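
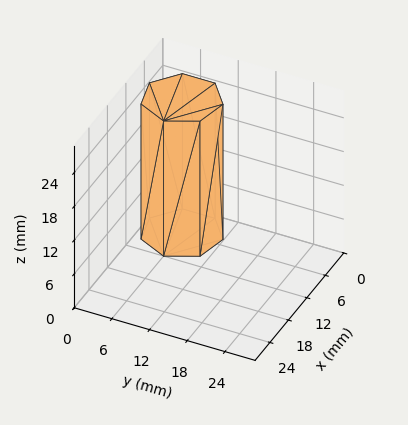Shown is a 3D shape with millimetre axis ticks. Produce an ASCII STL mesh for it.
Reading the render: the shape is a regular 7-sided prism (a cylinder approximated with 7 flat sides), circumscribed radius ≈ 6 mm, height ≈ 24 mm (dimensions read to the nearest mm from the axis ticks). For the STL, each face is triangulated and given an outward normal.

solid part
  facet normal 0.0000 0.0000 -1.0000
    outer loop
      vertex 4.665 11.850 0.000
      vertex 9.741 10.691 0.000
      vertex 12.000 6.000 0.000
    endloop
  endfacet
  facet normal 0.0000 0.0000 -1.0000
    outer loop
      vertex 0.594 8.603 0.000
      vertex 4.665 11.850 0.000
      vertex 12.000 6.000 0.000
    endloop
  endfacet
  facet normal 0.0000 0.0000 -1.0000
    outer loop
      vertex 0.594 3.397 0.000
      vertex 0.594 8.603 0.000
      vertex 12.000 6.000 0.000
    endloop
  endfacet
  facet normal 0.0000 0.0000 -1.0000
    outer loop
      vertex 4.665 0.150 0.000
      vertex 0.594 3.397 0.000
      vertex 12.000 6.000 0.000
    endloop
  endfacet
  facet normal 0.0000 0.0000 -1.0000
    outer loop
      vertex 9.741 1.309 0.000
      vertex 4.665 0.150 0.000
      vertex 12.000 6.000 0.000
    endloop
  endfacet
  facet normal 0.0000 0.0000 1.0000
    outer loop
      vertex 12.000 6.000 24.000
      vertex 9.741 10.691 24.000
      vertex 4.665 11.850 24.000
    endloop
  endfacet
  facet normal 0.0000 0.0000 1.0000
    outer loop
      vertex 12.000 6.000 24.000
      vertex 4.665 11.850 24.000
      vertex 0.594 8.603 24.000
    endloop
  endfacet
  facet normal 0.0000 0.0000 1.0000
    outer loop
      vertex 12.000 6.000 24.000
      vertex 0.594 8.603 24.000
      vertex 0.594 3.397 24.000
    endloop
  endfacet
  facet normal 0.0000 0.0000 1.0000
    outer loop
      vertex 12.000 6.000 24.000
      vertex 0.594 3.397 24.000
      vertex 4.665 0.150 24.000
    endloop
  endfacet
  facet normal 0.0000 0.0000 1.0000
    outer loop
      vertex 12.000 6.000 24.000
      vertex 4.665 0.150 24.000
      vertex 9.741 1.309 24.000
    endloop
  endfacet
  facet normal 0.9010 0.4339 0.0000
    outer loop
      vertex 12.000 6.000 0.000
      vertex 9.741 10.691 0.000
      vertex 9.741 10.691 24.000
    endloop
  endfacet
  facet normal 0.9010 0.4339 0.0000
    outer loop
      vertex 12.000 6.000 0.000
      vertex 9.741 10.691 24.000
      vertex 12.000 6.000 24.000
    endloop
  endfacet
  facet normal 0.2226 0.9749 0.0000
    outer loop
      vertex 9.741 10.691 0.000
      vertex 4.665 11.850 0.000
      vertex 4.665 11.850 24.000
    endloop
  endfacet
  facet normal 0.2226 0.9749 0.0000
    outer loop
      vertex 9.741 10.691 0.000
      vertex 4.665 11.850 24.000
      vertex 9.741 10.691 24.000
    endloop
  endfacet
  facet normal -0.6235 0.7818 0.0000
    outer loop
      vertex 4.665 11.850 0.000
      vertex 0.594 8.603 0.000
      vertex 0.594 8.603 24.000
    endloop
  endfacet
  facet normal -0.6235 0.7818 0.0000
    outer loop
      vertex 4.665 11.850 0.000
      vertex 0.594 8.603 24.000
      vertex 4.665 11.850 24.000
    endloop
  endfacet
  facet normal -1.0000 0.0000 0.0000
    outer loop
      vertex 0.594 8.603 0.000
      vertex 0.594 3.397 0.000
      vertex 0.594 3.397 24.000
    endloop
  endfacet
  facet normal -1.0000 0.0000 0.0000
    outer loop
      vertex 0.594 8.603 0.000
      vertex 0.594 3.397 24.000
      vertex 0.594 8.603 24.000
    endloop
  endfacet
  facet normal -0.6235 -0.7818 0.0000
    outer loop
      vertex 0.594 3.397 0.000
      vertex 4.665 0.150 0.000
      vertex 4.665 0.150 24.000
    endloop
  endfacet
  facet normal -0.6235 -0.7818 0.0000
    outer loop
      vertex 0.594 3.397 0.000
      vertex 4.665 0.150 24.000
      vertex 0.594 3.397 24.000
    endloop
  endfacet
  facet normal 0.2226 -0.9749 0.0000
    outer loop
      vertex 4.665 0.150 0.000
      vertex 9.741 1.309 0.000
      vertex 9.741 1.309 24.000
    endloop
  endfacet
  facet normal 0.2226 -0.9749 0.0000
    outer loop
      vertex 4.665 0.150 0.000
      vertex 9.741 1.309 24.000
      vertex 4.665 0.150 24.000
    endloop
  endfacet
  facet normal 0.9010 -0.4339 0.0000
    outer loop
      vertex 9.741 1.309 0.000
      vertex 12.000 6.000 0.000
      vertex 12.000 6.000 24.000
    endloop
  endfacet
  facet normal 0.9010 -0.4339 0.0000
    outer loop
      vertex 9.741 1.309 0.000
      vertex 12.000 6.000 24.000
      vertex 9.741 1.309 24.000
    endloop
  endfacet
endsolid part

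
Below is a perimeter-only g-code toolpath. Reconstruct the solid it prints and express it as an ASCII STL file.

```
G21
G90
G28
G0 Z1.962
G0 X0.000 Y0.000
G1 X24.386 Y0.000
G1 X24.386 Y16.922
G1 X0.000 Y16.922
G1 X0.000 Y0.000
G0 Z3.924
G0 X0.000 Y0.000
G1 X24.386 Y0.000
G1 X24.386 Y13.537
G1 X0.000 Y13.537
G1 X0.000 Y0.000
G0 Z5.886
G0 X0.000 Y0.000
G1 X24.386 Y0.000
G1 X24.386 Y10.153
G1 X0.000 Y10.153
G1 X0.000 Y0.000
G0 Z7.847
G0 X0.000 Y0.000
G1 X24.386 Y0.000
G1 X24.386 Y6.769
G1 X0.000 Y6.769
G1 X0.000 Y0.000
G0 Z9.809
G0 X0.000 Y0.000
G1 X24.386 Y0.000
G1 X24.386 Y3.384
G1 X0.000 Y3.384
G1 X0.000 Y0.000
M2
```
solid part
  facet normal 0.0000 0.0000 -1.0000
    outer loop
      vertex 24.386 20.306 0.000
      vertex 24.386 0.000 0.000
      vertex 0.000 0.000 0.000
    endloop
  endfacet
  facet normal 0.0000 0.0000 -1.0000
    outer loop
      vertex 0.000 20.306 0.000
      vertex 24.386 20.306 0.000
      vertex 0.000 0.000 0.000
    endloop
  endfacet
  facet normal 0.0000 -1.0000 0.0000
    outer loop
      vertex 0.000 0.000 0.000
      vertex 24.386 0.000 0.000
      vertex 24.386 0.000 11.771
    endloop
  endfacet
  facet normal 0.0000 -1.0000 0.0000
    outer loop
      vertex 0.000 0.000 0.000
      vertex 24.386 0.000 11.771
      vertex 0.000 0.000 11.771
    endloop
  endfacet
  facet normal 0.0000 0.5015 0.8652
    outer loop
      vertex 0.000 0.000 11.771
      vertex 24.386 0.000 11.771
      vertex 24.386 20.306 0.000
    endloop
  endfacet
  facet normal 0.0000 0.5015 0.8652
    outer loop
      vertex 0.000 0.000 11.771
      vertex 24.386 20.306 0.000
      vertex 0.000 20.306 0.000
    endloop
  endfacet
  facet normal -1.0000 0.0000 0.0000
    outer loop
      vertex 0.000 0.000 11.771
      vertex 0.000 20.306 0.000
      vertex 0.000 0.000 0.000
    endloop
  endfacet
  facet normal 1.0000 0.0000 0.0000
    outer loop
      vertex 24.386 0.000 0.000
      vertex 24.386 20.306 0.000
      vertex 24.386 0.000 11.771
    endloop
  endfacet
endsolid part

The G0 Z moves step by Δz≈1.962 mm. The G1 loops shrink linearly with z, so the solid tapers from its base footprint up to z≈11.8. Closing with a flat bottom cap and the tapered top and triangulating gives 8 facets — a wedge (ramp): 24.4 × 20.3 mm base, rising to 11.8 mm along the y=0 edge and sloping linearly to z=0 at y=20.3.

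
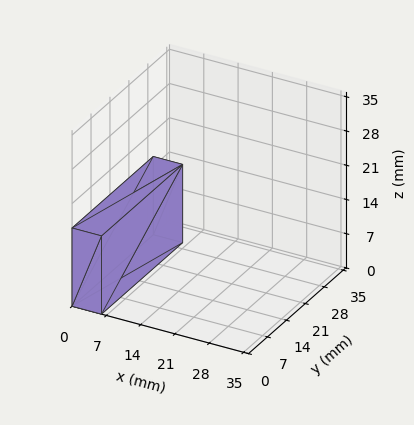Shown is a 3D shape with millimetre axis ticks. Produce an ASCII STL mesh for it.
Reading the render: the shape is a rectangular box, roughly 6 × 30 mm footprint and 16 mm tall (dimensions read to the nearest mm from the axis ticks). For the STL, each face is triangulated and given an outward normal.

solid part
  facet normal 0.0000 0.0000 -1.0000
    outer loop
      vertex 6.00 30.00 0.00
      vertex 6.00 0.00 0.00
      vertex 0.00 0.00 0.00
    endloop
  endfacet
  facet normal 0.0000 0.0000 -1.0000
    outer loop
      vertex 0.00 30.00 0.00
      vertex 6.00 30.00 0.00
      vertex 0.00 0.00 0.00
    endloop
  endfacet
  facet normal 0.0000 0.0000 1.0000
    outer loop
      vertex 0.00 0.00 16.00
      vertex 6.00 0.00 16.00
      vertex 6.00 30.00 16.00
    endloop
  endfacet
  facet normal 0.0000 0.0000 1.0000
    outer loop
      vertex 0.00 0.00 16.00
      vertex 6.00 30.00 16.00
      vertex 0.00 30.00 16.00
    endloop
  endfacet
  facet normal 0.0000 -1.0000 0.0000
    outer loop
      vertex 0.00 0.00 0.00
      vertex 6.00 0.00 0.00
      vertex 6.00 0.00 16.00
    endloop
  endfacet
  facet normal 0.0000 -1.0000 0.0000
    outer loop
      vertex 0.00 0.00 0.00
      vertex 6.00 0.00 16.00
      vertex 0.00 0.00 16.00
    endloop
  endfacet
  facet normal 0.0000 1.0000 0.0000
    outer loop
      vertex 6.00 30.00 16.00
      vertex 6.00 30.00 0.00
      vertex 0.00 30.00 0.00
    endloop
  endfacet
  facet normal 0.0000 1.0000 0.0000
    outer loop
      vertex 0.00 30.00 16.00
      vertex 6.00 30.00 16.00
      vertex 0.00 30.00 0.00
    endloop
  endfacet
  facet normal -1.0000 0.0000 0.0000
    outer loop
      vertex 0.00 30.00 16.00
      vertex 0.00 30.00 0.00
      vertex 0.00 0.00 0.00
    endloop
  endfacet
  facet normal -1.0000 0.0000 0.0000
    outer loop
      vertex 0.00 0.00 16.00
      vertex 0.00 30.00 16.00
      vertex 0.00 0.00 0.00
    endloop
  endfacet
  facet normal 1.0000 0.0000 0.0000
    outer loop
      vertex 6.00 0.00 0.00
      vertex 6.00 30.00 0.00
      vertex 6.00 30.00 16.00
    endloop
  endfacet
  facet normal 1.0000 0.0000 0.0000
    outer loop
      vertex 6.00 0.00 0.00
      vertex 6.00 30.00 16.00
      vertex 6.00 0.00 16.00
    endloop
  endfacet
endsolid part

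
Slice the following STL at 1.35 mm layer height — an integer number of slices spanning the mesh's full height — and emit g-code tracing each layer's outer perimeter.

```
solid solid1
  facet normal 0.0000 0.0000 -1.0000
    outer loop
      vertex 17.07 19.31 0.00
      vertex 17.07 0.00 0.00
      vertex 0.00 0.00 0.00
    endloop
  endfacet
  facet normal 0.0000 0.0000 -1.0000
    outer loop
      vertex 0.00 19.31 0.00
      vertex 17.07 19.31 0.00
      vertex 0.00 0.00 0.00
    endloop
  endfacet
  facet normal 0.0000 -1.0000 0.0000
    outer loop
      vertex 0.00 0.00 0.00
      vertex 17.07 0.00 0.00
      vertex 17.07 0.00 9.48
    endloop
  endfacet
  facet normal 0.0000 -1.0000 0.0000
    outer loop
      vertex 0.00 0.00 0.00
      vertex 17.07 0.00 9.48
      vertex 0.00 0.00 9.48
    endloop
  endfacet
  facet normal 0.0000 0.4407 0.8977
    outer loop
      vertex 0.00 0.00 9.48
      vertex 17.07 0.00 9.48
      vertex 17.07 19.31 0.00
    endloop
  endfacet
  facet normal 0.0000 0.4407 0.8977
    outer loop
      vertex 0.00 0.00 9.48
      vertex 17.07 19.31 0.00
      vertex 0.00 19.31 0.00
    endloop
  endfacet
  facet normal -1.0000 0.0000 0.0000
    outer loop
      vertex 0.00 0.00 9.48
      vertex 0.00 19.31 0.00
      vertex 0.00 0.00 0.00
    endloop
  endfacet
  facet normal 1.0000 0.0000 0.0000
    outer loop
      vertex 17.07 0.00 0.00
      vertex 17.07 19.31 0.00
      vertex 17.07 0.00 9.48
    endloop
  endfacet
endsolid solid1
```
; perimeter-only toolpath
G21 ; units = mm
G90 ; absolute positioning
G28 ; home
; layer 1
G0 Z1.35
G0 X0.00 Y0.00
G1 X17.07 Y0.00
G1 X17.07 Y16.55
G1 X0.00 Y16.55
G1 X0.00 Y0.00
; layer 2
G0 Z2.71
G0 X0.00 Y0.00
G1 X17.07 Y0.00
G1 X17.07 Y13.79
G1 X0.00 Y13.79
G1 X0.00 Y0.00
; layer 3
G0 Z4.06
G0 X0.00 Y0.00
G1 X17.07 Y0.00
G1 X17.07 Y11.03
G1 X0.00 Y11.03
G1 X0.00 Y0.00
; layer 4
G0 Z5.42
G0 X0.00 Y0.00
G1 X17.07 Y0.00
G1 X17.07 Y8.28
G1 X0.00 Y8.28
G1 X0.00 Y0.00
; layer 5
G0 Z6.77
G0 X0.00 Y0.00
G1 X17.07 Y0.00
G1 X17.07 Y5.52
G1 X0.00 Y5.52
G1 X0.00 Y0.00
; layer 6
G0 Z8.13
G0 X0.00 Y0.00
G1 X17.07 Y0.00
G1 X17.07 Y2.76
G1 X0.00 Y2.76
G1 X0.00 Y0.00
M2 ; end

The solid is a wedge (ramp): 17.1 × 19.3 mm base, rising to 9.48 mm along the y=0 edge and sloping linearly to z=0 at y=19.3. Slicing at Δz = 1.35 mm — 7 equal slices spanning the solid's height, so layer i sits at z = i·h/7 — gives 6 non-empty perimeters. Each is a 4-segment closed polygon; G0 lifts to the layer z and rapids to the start vertex, then G1 traces the edges. The cross-section shrinks linearly with z (the slice at the apex is degenerate and omitted).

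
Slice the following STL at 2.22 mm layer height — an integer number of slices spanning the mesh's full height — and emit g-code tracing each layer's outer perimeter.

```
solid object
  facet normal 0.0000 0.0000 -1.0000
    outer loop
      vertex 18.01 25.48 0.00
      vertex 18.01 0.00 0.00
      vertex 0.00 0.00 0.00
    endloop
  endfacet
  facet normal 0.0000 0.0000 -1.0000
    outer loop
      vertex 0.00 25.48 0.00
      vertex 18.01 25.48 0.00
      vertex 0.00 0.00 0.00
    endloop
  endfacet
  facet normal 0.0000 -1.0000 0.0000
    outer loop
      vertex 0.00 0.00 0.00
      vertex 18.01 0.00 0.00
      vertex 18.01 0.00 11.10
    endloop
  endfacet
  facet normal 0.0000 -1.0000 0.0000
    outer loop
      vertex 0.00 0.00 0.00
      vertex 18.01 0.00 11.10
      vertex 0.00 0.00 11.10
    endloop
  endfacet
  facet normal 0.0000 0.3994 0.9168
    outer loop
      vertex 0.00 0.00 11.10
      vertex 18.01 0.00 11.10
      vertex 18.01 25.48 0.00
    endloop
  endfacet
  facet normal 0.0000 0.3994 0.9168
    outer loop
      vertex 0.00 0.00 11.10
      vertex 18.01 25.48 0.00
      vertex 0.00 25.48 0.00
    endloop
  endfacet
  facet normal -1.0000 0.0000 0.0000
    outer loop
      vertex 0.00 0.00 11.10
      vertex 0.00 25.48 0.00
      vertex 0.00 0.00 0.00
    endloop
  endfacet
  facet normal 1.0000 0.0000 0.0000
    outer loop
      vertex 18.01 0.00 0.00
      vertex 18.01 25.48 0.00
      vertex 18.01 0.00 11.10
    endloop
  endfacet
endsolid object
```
; perimeter-only toolpath
G21 ; units = mm
G90 ; absolute positioning
G28 ; home
; layer 1
G0 Z2.22
G0 X0.00 Y0.00
G1 X18.01 Y0.00
G1 X18.01 Y20.38
G1 X0.00 Y20.38
G1 X0.00 Y0.00
; layer 2
G0 Z4.44
G0 X0.00 Y0.00
G1 X18.01 Y0.00
G1 X18.01 Y15.29
G1 X0.00 Y15.29
G1 X0.00 Y0.00
; layer 3
G0 Z6.66
G0 X0.00 Y0.00
G1 X18.01 Y0.00
G1 X18.01 Y10.19
G1 X0.00 Y10.19
G1 X0.00 Y0.00
; layer 4
G0 Z8.88
G0 X0.00 Y0.00
G1 X18.01 Y0.00
G1 X18.01 Y5.10
G1 X0.00 Y5.10
G1 X0.00 Y0.00
M2 ; end

The solid is a wedge (ramp): 18 × 25.5 mm base, rising to 11.1 mm along the y=0 edge and sloping linearly to z=0 at y=25.5. Slicing at Δz = 2.22 mm — 5 equal slices spanning the solid's height, so layer i sits at z = i·h/5 — gives 4 non-empty perimeters. Each is a 4-segment closed polygon; G0 lifts to the layer z and rapids to the start vertex, then G1 traces the edges. The cross-section shrinks linearly with z (the slice at the apex is degenerate and omitted).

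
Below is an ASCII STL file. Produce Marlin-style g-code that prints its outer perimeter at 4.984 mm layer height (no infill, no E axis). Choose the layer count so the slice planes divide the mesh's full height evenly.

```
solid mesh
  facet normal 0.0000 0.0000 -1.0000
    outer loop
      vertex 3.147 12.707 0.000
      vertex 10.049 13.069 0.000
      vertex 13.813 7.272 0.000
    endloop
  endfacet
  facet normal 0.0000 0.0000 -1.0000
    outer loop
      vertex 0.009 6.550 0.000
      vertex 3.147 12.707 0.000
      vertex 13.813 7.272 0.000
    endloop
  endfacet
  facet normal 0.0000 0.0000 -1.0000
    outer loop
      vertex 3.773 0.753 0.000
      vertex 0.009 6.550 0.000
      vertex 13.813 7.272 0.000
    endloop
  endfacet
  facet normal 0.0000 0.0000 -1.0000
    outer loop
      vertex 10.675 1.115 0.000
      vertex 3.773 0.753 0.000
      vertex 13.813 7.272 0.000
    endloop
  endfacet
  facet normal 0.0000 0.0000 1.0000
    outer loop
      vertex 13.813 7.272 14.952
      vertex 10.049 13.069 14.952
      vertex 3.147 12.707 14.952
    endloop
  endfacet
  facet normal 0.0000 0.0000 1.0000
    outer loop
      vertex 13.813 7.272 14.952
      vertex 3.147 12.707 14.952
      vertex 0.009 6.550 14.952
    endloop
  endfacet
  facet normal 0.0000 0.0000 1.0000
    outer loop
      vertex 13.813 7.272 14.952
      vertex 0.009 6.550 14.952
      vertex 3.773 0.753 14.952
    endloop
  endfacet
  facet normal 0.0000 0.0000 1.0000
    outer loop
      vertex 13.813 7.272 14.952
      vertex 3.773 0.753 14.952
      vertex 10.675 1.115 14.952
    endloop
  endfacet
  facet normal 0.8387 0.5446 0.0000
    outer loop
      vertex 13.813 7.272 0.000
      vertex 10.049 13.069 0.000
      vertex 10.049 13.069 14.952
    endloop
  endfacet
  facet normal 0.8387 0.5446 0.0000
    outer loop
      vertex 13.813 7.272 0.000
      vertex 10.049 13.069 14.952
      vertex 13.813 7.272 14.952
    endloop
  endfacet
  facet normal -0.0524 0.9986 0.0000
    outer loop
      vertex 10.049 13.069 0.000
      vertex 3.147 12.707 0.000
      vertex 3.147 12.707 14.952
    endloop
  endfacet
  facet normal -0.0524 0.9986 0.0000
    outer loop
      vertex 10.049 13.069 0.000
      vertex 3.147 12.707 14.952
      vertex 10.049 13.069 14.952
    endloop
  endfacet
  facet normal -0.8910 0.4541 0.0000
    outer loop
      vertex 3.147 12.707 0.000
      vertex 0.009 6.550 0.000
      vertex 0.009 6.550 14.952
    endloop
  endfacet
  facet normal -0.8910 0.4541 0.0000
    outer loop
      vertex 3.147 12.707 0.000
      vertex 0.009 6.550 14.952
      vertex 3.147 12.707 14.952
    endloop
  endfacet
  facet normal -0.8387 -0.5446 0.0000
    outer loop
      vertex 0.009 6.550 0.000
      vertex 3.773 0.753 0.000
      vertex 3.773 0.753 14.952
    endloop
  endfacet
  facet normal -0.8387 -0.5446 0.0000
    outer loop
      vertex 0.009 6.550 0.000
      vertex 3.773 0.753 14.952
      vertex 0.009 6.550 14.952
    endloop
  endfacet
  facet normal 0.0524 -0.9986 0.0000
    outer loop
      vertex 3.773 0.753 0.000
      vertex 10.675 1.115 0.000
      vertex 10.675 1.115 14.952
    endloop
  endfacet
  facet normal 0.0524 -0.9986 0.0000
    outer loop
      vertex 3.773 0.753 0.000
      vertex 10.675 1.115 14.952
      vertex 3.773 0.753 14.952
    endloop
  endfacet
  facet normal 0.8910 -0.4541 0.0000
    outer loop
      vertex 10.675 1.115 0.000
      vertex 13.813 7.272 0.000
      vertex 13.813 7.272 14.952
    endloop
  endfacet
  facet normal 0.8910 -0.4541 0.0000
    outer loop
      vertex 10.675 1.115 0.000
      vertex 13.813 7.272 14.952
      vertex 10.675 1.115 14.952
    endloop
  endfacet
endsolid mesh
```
; perimeter-only toolpath
G21 ; units = mm
G90 ; absolute positioning
G28 ; home
; layer 1
G0 Z4.984
G0 X13.813 Y7.272
G1 X10.049 Y13.069
G1 X3.147 Y12.707
G1 X0.009 Y6.550
G1 X3.773 Y0.753
G1 X10.675 Y1.115
G1 X13.813 Y7.272
; layer 2
G0 Z9.968
G0 X13.813 Y7.272
G1 X10.049 Y13.069
G1 X3.147 Y12.707
G1 X0.009 Y6.550
G1 X3.773 Y0.753
G1 X10.675 Y1.115
G1 X13.813 Y7.272
; layer 3
G0 Z14.952
G0 X13.813 Y7.272
G1 X10.049 Y13.069
G1 X3.147 Y12.707
G1 X0.009 Y6.550
G1 X3.773 Y0.753
G1 X10.675 Y1.115
G1 X13.813 Y7.272
M2 ; end

The solid is a regular 6-sided prism (a cylinder approximated with 6 flat sides), circumscribed radius ≈ 6.91 mm, height ≈ 15 mm. Slicing at Δz = 4.984 mm — 3 equal slices spanning the solid's height, so layer i sits at z = i·h/3 — gives 3 non-empty perimeters. Each is a 6-segment closed polygon; G0 lifts to the layer z and rapids to the start vertex, then G1 traces the edges.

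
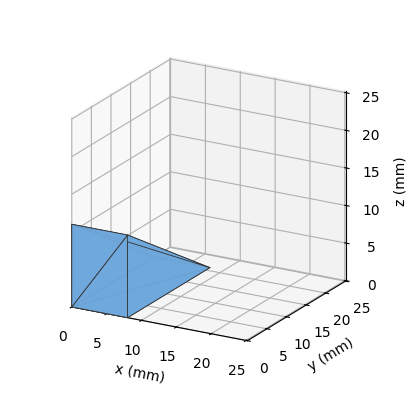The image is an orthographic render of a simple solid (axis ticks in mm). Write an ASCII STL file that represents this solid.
Reading the render: the shape is a wedge (ramp): 8 × 21 mm base, rising to 11 mm along the y=0 edge and sloping linearly to z=0 at y=21 (dimensions read to the nearest mm from the axis ticks). For the STL, each face is triangulated and given an outward normal.

solid part
  facet normal 0.0000 0.0000 -1.0000
    outer loop
      vertex 8.00 21.00 0.00
      vertex 8.00 0.00 0.00
      vertex 0.00 0.00 0.00
    endloop
  endfacet
  facet normal 0.0000 0.0000 -1.0000
    outer loop
      vertex 0.00 21.00 0.00
      vertex 8.00 21.00 0.00
      vertex 0.00 0.00 0.00
    endloop
  endfacet
  facet normal 0.0000 -1.0000 0.0000
    outer loop
      vertex 0.00 0.00 0.00
      vertex 8.00 0.00 0.00
      vertex 8.00 0.00 11.00
    endloop
  endfacet
  facet normal 0.0000 -1.0000 0.0000
    outer loop
      vertex 0.00 0.00 0.00
      vertex 8.00 0.00 11.00
      vertex 0.00 0.00 11.00
    endloop
  endfacet
  facet normal 0.0000 0.4640 0.8858
    outer loop
      vertex 0.00 0.00 11.00
      vertex 8.00 0.00 11.00
      vertex 8.00 21.00 0.00
    endloop
  endfacet
  facet normal 0.0000 0.4640 0.8858
    outer loop
      vertex 0.00 0.00 11.00
      vertex 8.00 21.00 0.00
      vertex 0.00 21.00 0.00
    endloop
  endfacet
  facet normal -1.0000 0.0000 0.0000
    outer loop
      vertex 0.00 0.00 11.00
      vertex 0.00 21.00 0.00
      vertex 0.00 0.00 0.00
    endloop
  endfacet
  facet normal 1.0000 0.0000 0.0000
    outer loop
      vertex 8.00 0.00 0.00
      vertex 8.00 21.00 0.00
      vertex 8.00 0.00 11.00
    endloop
  endfacet
endsolid part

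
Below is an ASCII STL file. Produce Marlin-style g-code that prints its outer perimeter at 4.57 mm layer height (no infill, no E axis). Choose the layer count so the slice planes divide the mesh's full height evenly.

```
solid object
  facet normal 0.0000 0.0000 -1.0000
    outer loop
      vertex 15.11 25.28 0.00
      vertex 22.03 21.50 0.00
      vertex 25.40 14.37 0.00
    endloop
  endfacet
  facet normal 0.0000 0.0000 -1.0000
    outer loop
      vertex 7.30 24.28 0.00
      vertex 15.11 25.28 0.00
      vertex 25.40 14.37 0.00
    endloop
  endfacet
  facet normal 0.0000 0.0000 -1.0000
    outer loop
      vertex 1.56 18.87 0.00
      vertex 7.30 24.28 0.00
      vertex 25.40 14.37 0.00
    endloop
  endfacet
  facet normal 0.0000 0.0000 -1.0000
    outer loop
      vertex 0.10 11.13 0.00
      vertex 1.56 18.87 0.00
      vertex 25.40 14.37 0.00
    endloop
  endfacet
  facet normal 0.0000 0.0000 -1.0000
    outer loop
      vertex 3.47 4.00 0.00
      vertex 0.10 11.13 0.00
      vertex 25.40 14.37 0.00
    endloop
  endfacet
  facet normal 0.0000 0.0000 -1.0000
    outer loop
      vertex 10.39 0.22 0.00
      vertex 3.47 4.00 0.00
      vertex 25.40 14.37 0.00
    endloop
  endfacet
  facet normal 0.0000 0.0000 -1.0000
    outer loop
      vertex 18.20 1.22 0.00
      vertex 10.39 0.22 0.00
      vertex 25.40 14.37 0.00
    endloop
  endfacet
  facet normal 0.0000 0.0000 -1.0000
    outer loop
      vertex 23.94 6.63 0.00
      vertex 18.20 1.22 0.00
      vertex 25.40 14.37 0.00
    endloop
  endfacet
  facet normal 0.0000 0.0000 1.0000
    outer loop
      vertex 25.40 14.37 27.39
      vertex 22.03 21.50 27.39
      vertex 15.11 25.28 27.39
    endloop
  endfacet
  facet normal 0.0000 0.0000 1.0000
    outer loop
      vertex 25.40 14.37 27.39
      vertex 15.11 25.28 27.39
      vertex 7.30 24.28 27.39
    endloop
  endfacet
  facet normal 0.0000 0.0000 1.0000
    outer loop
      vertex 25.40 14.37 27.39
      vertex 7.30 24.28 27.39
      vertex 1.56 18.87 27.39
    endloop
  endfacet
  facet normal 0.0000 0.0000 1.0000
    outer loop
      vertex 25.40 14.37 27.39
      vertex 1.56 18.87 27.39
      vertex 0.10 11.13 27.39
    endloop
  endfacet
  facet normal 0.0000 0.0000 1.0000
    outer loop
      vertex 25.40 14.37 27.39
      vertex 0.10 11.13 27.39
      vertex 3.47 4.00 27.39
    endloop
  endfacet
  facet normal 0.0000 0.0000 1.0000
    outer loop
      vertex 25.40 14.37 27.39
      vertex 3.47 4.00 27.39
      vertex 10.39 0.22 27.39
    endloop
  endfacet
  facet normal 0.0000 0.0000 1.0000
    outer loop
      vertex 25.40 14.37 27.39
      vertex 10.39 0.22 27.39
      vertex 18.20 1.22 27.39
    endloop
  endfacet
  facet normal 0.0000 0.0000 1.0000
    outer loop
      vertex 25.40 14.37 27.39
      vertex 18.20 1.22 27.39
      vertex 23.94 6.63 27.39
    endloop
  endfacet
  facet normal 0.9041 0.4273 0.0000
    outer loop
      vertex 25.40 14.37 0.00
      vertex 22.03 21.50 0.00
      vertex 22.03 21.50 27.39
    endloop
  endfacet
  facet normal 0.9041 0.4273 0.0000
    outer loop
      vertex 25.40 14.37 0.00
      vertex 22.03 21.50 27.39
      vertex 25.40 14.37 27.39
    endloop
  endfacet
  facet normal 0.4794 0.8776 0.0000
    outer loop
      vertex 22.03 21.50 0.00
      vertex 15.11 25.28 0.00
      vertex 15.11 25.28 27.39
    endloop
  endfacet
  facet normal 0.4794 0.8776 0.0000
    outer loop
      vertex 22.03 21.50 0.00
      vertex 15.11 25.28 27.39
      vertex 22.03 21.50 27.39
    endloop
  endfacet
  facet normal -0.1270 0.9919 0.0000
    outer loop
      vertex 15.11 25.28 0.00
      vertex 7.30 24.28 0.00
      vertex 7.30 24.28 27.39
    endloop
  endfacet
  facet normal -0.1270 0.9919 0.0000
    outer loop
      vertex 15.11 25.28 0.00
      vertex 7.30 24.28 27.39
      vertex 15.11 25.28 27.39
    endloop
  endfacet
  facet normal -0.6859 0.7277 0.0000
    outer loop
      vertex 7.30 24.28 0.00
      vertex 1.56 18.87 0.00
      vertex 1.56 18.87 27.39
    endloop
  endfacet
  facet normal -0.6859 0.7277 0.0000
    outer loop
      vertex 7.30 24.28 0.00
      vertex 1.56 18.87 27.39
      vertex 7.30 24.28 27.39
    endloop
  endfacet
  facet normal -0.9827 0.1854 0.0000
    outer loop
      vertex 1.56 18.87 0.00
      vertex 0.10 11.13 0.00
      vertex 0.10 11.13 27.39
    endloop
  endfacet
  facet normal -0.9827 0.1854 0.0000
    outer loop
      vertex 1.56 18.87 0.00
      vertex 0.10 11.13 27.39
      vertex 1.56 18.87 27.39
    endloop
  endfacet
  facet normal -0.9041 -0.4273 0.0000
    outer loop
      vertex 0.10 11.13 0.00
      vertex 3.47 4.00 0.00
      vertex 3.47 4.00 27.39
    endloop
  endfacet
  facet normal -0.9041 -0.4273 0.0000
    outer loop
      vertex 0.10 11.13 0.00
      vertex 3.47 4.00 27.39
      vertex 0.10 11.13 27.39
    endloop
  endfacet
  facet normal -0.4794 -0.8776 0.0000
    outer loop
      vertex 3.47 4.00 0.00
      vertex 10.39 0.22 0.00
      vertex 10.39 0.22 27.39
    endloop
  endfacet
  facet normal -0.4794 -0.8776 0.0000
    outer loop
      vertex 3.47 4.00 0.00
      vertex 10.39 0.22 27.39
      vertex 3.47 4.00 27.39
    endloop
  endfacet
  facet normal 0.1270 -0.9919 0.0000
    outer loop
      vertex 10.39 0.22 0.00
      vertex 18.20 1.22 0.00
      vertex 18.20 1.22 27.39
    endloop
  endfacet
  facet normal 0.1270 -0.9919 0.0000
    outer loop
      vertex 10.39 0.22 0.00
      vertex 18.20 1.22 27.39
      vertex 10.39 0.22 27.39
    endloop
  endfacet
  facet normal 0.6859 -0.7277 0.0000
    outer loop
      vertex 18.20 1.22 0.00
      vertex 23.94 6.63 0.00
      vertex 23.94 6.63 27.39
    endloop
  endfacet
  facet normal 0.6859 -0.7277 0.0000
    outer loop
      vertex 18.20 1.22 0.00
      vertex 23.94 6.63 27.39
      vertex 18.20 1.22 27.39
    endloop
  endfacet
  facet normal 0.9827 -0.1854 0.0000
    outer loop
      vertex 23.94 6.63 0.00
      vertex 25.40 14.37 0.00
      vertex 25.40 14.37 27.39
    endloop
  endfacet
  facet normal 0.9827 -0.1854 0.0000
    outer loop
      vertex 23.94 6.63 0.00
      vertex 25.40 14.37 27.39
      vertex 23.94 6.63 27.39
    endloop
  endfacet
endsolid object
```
; perimeter-only toolpath
G21 ; units = mm
G90 ; absolute positioning
G28 ; home
; layer 1
G0 Z4.57
G0 X25.40 Y14.37
G1 X22.03 Y21.50
G1 X15.11 Y25.28
G1 X7.30 Y24.28
G1 X1.56 Y18.87
G1 X0.10 Y11.13
G1 X3.47 Y4.00
G1 X10.39 Y0.22
G1 X18.20 Y1.22
G1 X23.94 Y6.63
G1 X25.40 Y14.37
; layer 2
G0 Z9.13
G0 X25.40 Y14.37
G1 X22.03 Y21.50
G1 X15.11 Y25.28
G1 X7.30 Y24.28
G1 X1.56 Y18.87
G1 X0.10 Y11.13
G1 X3.47 Y4.00
G1 X10.39 Y0.22
G1 X18.20 Y1.22
G1 X23.94 Y6.63
G1 X25.40 Y14.37
; layer 3
G0 Z13.70
G0 X25.40 Y14.37
G1 X22.03 Y21.50
G1 X15.11 Y25.28
G1 X7.30 Y24.28
G1 X1.56 Y18.87
G1 X0.10 Y11.13
G1 X3.47 Y4.00
G1 X10.39 Y0.22
G1 X18.20 Y1.22
G1 X23.94 Y6.63
G1 X25.40 Y14.37
; layer 4
G0 Z18.26
G0 X25.40 Y14.37
G1 X22.03 Y21.50
G1 X15.11 Y25.28
G1 X7.30 Y24.28
G1 X1.56 Y18.87
G1 X0.10 Y11.13
G1 X3.47 Y4.00
G1 X10.39 Y0.22
G1 X18.20 Y1.22
G1 X23.94 Y6.63
G1 X25.40 Y14.37
; layer 5
G0 Z22.83
G0 X25.40 Y14.37
G1 X22.03 Y21.50
G1 X15.11 Y25.28
G1 X7.30 Y24.28
G1 X1.56 Y18.87
G1 X0.10 Y11.13
G1 X3.47 Y4.00
G1 X10.39 Y0.22
G1 X18.20 Y1.22
G1 X23.94 Y6.63
G1 X25.40 Y14.37
; layer 6
G0 Z27.39
G0 X25.40 Y14.37
G1 X22.03 Y21.50
G1 X15.11 Y25.28
G1 X7.30 Y24.28
G1 X1.56 Y18.87
G1 X0.10 Y11.13
G1 X3.47 Y4.00
G1 X10.39 Y0.22
G1 X18.20 Y1.22
G1 X23.94 Y6.63
G1 X25.40 Y14.37
M2 ; end

The solid is a regular 10-sided prism (a cylinder approximated with 10 flat sides), circumscribed radius ≈ 12.8 mm, height ≈ 27.4 mm. Slicing at Δz = 4.57 mm — 6 equal slices spanning the solid's height, so layer i sits at z = i·h/6 — gives 6 non-empty perimeters. Each is a 10-segment closed polygon; G0 lifts to the layer z and rapids to the start vertex, then G1 traces the edges.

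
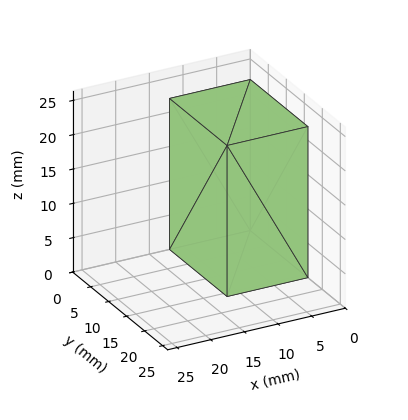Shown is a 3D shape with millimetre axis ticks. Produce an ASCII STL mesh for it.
Reading the render: the shape is a rectangular box, roughly 12 × 16 mm footprint and 22 mm tall (dimensions read to the nearest mm from the axis ticks). For the STL, each face is triangulated and given an outward normal.

solid part
  facet normal 0.0000 0.0000 -1.0000
    outer loop
      vertex 12.000 16.000 0.000
      vertex 12.000 0.000 0.000
      vertex 0.000 0.000 0.000
    endloop
  endfacet
  facet normal 0.0000 0.0000 -1.0000
    outer loop
      vertex 0.000 16.000 0.000
      vertex 12.000 16.000 0.000
      vertex 0.000 0.000 0.000
    endloop
  endfacet
  facet normal 0.0000 0.0000 1.0000
    outer loop
      vertex 0.000 0.000 22.000
      vertex 12.000 0.000 22.000
      vertex 12.000 16.000 22.000
    endloop
  endfacet
  facet normal 0.0000 0.0000 1.0000
    outer loop
      vertex 0.000 0.000 22.000
      vertex 12.000 16.000 22.000
      vertex 0.000 16.000 22.000
    endloop
  endfacet
  facet normal 0.0000 -1.0000 0.0000
    outer loop
      vertex 0.000 0.000 0.000
      vertex 12.000 0.000 0.000
      vertex 12.000 0.000 22.000
    endloop
  endfacet
  facet normal 0.0000 -1.0000 0.0000
    outer loop
      vertex 0.000 0.000 0.000
      vertex 12.000 0.000 22.000
      vertex 0.000 0.000 22.000
    endloop
  endfacet
  facet normal 0.0000 1.0000 0.0000
    outer loop
      vertex 12.000 16.000 22.000
      vertex 12.000 16.000 0.000
      vertex 0.000 16.000 0.000
    endloop
  endfacet
  facet normal 0.0000 1.0000 0.0000
    outer loop
      vertex 0.000 16.000 22.000
      vertex 12.000 16.000 22.000
      vertex 0.000 16.000 0.000
    endloop
  endfacet
  facet normal -1.0000 0.0000 0.0000
    outer loop
      vertex 0.000 16.000 22.000
      vertex 0.000 16.000 0.000
      vertex 0.000 0.000 0.000
    endloop
  endfacet
  facet normal -1.0000 0.0000 0.0000
    outer loop
      vertex 0.000 0.000 22.000
      vertex 0.000 16.000 22.000
      vertex 0.000 0.000 0.000
    endloop
  endfacet
  facet normal 1.0000 0.0000 0.0000
    outer loop
      vertex 12.000 0.000 0.000
      vertex 12.000 16.000 0.000
      vertex 12.000 16.000 22.000
    endloop
  endfacet
  facet normal 1.0000 0.0000 0.0000
    outer loop
      vertex 12.000 0.000 0.000
      vertex 12.000 16.000 22.000
      vertex 12.000 0.000 22.000
    endloop
  endfacet
endsolid part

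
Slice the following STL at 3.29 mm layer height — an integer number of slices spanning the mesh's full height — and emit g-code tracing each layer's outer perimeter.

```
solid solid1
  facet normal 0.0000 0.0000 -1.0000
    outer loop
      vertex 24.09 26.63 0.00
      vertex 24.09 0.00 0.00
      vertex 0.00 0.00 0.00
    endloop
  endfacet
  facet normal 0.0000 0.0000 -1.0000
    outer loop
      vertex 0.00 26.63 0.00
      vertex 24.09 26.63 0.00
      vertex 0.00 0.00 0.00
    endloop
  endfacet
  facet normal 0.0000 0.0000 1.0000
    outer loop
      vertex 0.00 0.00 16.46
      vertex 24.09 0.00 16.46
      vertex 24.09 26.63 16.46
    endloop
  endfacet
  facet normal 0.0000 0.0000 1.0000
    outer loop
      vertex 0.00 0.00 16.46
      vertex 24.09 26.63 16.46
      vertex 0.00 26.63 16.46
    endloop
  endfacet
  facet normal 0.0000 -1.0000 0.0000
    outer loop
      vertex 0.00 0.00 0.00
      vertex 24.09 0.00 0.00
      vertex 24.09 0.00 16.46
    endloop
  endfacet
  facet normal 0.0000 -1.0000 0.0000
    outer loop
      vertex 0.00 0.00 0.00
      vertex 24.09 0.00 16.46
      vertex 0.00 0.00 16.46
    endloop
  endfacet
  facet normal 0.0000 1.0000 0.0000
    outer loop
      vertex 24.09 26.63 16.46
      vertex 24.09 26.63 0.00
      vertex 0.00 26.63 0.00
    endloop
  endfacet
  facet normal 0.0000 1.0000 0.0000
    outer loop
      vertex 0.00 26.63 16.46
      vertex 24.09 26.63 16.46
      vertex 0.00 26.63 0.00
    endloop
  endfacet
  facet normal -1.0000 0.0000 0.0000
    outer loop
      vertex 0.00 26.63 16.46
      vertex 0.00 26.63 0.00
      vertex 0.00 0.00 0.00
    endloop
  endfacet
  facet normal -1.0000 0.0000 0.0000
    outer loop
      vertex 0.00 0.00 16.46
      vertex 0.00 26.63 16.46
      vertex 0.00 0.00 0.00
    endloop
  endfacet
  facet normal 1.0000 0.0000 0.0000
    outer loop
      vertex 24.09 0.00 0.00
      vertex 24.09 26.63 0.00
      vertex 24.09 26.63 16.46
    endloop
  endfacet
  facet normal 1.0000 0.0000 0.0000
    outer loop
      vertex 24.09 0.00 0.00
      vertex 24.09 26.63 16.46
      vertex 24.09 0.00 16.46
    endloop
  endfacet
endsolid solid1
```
; perimeter-only toolpath
G21 ; units = mm
G90 ; absolute positioning
G28 ; home
; layer 1
G0 Z3.29
G0 X0.00 Y0.00
G1 X24.09 Y0.00
G1 X24.09 Y26.63
G1 X0.00 Y26.63
G1 X0.00 Y0.00
; layer 2
G0 Z6.58
G0 X0.00 Y0.00
G1 X24.09 Y0.00
G1 X24.09 Y26.63
G1 X0.00 Y26.63
G1 X0.00 Y0.00
; layer 3
G0 Z9.88
G0 X0.00 Y0.00
G1 X24.09 Y0.00
G1 X24.09 Y26.63
G1 X0.00 Y26.63
G1 X0.00 Y0.00
; layer 4
G0 Z13.17
G0 X0.00 Y0.00
G1 X24.09 Y0.00
G1 X24.09 Y26.63
G1 X0.00 Y26.63
G1 X0.00 Y0.00
; layer 5
G0 Z16.46
G0 X0.00 Y0.00
G1 X24.09 Y0.00
G1 X24.09 Y26.63
G1 X0.00 Y26.63
G1 X0.00 Y0.00
M2 ; end

The solid is a rectangular box, roughly 24.1 × 26.6 mm footprint and 16.5 mm tall. Slicing at Δz = 3.29 mm — 5 equal slices spanning the solid's height, so layer i sits at z = i·h/5 — gives 5 non-empty perimeters. Each is a 4-segment closed polygon; G0 lifts to the layer z and rapids to the start vertex, then G1 traces the edges.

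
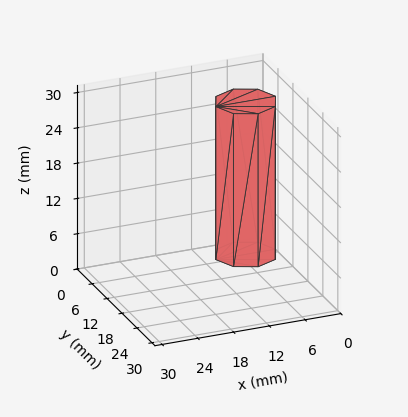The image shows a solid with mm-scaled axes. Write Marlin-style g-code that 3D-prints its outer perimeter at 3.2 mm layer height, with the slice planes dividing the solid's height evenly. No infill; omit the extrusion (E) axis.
Reading the render: the shape is a regular 8-sided prism (a cylinder approximated with 8 flat sides), circumscribed radius ≈ 5 mm, height ≈ 26 mm (dimensions read to the nearest mm from the axis ticks). For the g-code, the solid's height is divided into equal slices at the stated Δz and each level perimeter traced with G1 moves after a G0 lift.

; perimeter-only toolpath
G21 ; units = mm
G90 ; absolute positioning
G28 ; home
; layer 1
G0 Z3.2
G0 X10.0 Y5.0
G1 X8.5 Y8.5
G1 X5.0 Y10.0
G1 X1.5 Y8.5
G1 X0.0 Y5.0
G1 X1.5 Y1.5
G1 X5.0 Y0.0
G1 X8.5 Y1.5
G1 X10.0 Y5.0
; layer 2
G0 Z6.5
G0 X10.0 Y5.0
G1 X8.5 Y8.5
G1 X5.0 Y10.0
G1 X1.5 Y8.5
G1 X0.0 Y5.0
G1 X1.5 Y1.5
G1 X5.0 Y0.0
G1 X8.5 Y1.5
G1 X10.0 Y5.0
; layer 3
G0 Z9.8
G0 X10.0 Y5.0
G1 X8.5 Y8.5
G1 X5.0 Y10.0
G1 X1.5 Y8.5
G1 X0.0 Y5.0
G1 X1.5 Y1.5
G1 X5.0 Y0.0
G1 X8.5 Y1.5
G1 X10.0 Y5.0
; layer 4
G0 Z13.0
G0 X10.0 Y5.0
G1 X8.5 Y8.5
G1 X5.0 Y10.0
G1 X1.5 Y8.5
G1 X0.0 Y5.0
G1 X1.5 Y1.5
G1 X5.0 Y0.0
G1 X8.5 Y1.5
G1 X10.0 Y5.0
; layer 5
G0 Z16.2
G0 X10.0 Y5.0
G1 X8.5 Y8.5
G1 X5.0 Y10.0
G1 X1.5 Y8.5
G1 X0.0 Y5.0
G1 X1.5 Y1.5
G1 X5.0 Y0.0
G1 X8.5 Y1.5
G1 X10.0 Y5.0
; layer 6
G0 Z19.5
G0 X10.0 Y5.0
G1 X8.5 Y8.5
G1 X5.0 Y10.0
G1 X1.5 Y8.5
G1 X0.0 Y5.0
G1 X1.5 Y1.5
G1 X5.0 Y0.0
G1 X8.5 Y1.5
G1 X10.0 Y5.0
; layer 7
G0 Z22.8
G0 X10.0 Y5.0
G1 X8.5 Y8.5
G1 X5.0 Y10.0
G1 X1.5 Y8.5
G1 X0.0 Y5.0
G1 X1.5 Y1.5
G1 X5.0 Y0.0
G1 X8.5 Y1.5
G1 X10.0 Y5.0
; layer 8
G0 Z26.0
G0 X10.0 Y5.0
G1 X8.5 Y8.5
G1 X5.0 Y10.0
G1 X1.5 Y8.5
G1 X0.0 Y5.0
G1 X1.5 Y1.5
G1 X5.0 Y0.0
G1 X8.5 Y1.5
G1 X10.0 Y5.0
M2 ; end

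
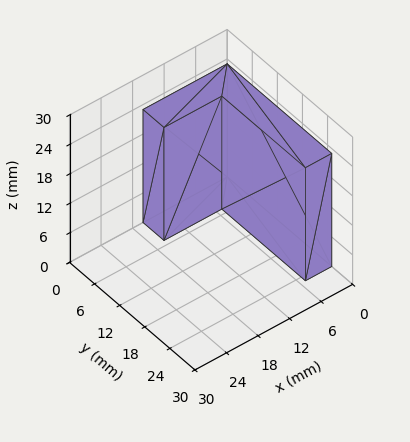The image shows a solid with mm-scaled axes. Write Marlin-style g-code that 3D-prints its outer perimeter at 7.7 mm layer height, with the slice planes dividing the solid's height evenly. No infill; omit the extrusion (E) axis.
Reading the render: the shape is an L-shaped prism: outer 16 × 25 mm, arm thicknesses ≈ 5 mm (horizontal) and 5 mm (vertical), extruded 23 mm in z (dimensions read to the nearest mm from the axis ticks). For the g-code, the solid's height is divided into equal slices at the stated Δz and each level perimeter traced with G1 moves after a G0 lift.

; perimeter-only toolpath
G21 ; units = mm
G90 ; absolute positioning
G28 ; home
; layer 1
G0 Z7.7
G0 X0.0 Y0.0
G1 X16.0 Y0.0
G1 X16.0 Y5.0
G1 X5.0 Y5.0
G1 X5.0 Y25.0
G1 X0.0 Y25.0
G1 X0.0 Y0.0
; layer 2
G0 Z15.3
G0 X0.0 Y0.0
G1 X16.0 Y0.0
G1 X16.0 Y5.0
G1 X5.0 Y5.0
G1 X5.0 Y25.0
G1 X0.0 Y25.0
G1 X0.0 Y0.0
; layer 3
G0 Z23.0
G0 X0.0 Y0.0
G1 X16.0 Y0.0
G1 X16.0 Y5.0
G1 X5.0 Y5.0
G1 X5.0 Y25.0
G1 X0.0 Y25.0
G1 X0.0 Y0.0
M2 ; end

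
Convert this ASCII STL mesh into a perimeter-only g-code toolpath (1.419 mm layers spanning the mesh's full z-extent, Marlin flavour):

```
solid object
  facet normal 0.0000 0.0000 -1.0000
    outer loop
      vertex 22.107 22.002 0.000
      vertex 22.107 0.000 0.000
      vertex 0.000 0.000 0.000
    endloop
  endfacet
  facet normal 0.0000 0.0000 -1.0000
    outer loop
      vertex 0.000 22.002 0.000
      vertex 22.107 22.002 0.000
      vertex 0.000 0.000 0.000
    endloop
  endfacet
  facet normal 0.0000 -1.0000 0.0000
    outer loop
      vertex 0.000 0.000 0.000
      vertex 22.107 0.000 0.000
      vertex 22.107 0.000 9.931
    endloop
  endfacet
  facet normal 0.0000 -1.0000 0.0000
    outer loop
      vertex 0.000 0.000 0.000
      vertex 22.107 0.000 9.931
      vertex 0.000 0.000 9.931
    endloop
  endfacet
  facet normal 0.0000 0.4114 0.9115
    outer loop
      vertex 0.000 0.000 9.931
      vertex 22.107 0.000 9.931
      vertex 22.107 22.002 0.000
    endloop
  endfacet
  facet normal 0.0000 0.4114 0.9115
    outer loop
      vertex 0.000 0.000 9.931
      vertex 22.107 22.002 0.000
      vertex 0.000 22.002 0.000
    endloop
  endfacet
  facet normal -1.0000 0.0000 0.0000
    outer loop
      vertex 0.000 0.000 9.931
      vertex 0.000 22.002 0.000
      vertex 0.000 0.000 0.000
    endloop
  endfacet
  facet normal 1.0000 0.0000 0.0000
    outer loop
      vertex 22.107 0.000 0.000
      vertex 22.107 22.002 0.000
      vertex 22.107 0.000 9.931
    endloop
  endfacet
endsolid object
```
; perimeter-only toolpath
G21 ; units = mm
G90 ; absolute positioning
G28 ; home
; layer 1
G0 Z1.419
G0 X0.000 Y0.000
G1 X22.107 Y0.000
G1 X22.107 Y18.859
G1 X0.000 Y18.859
G1 X0.000 Y0.000
; layer 2
G0 Z2.837
G0 X0.000 Y0.000
G1 X22.107 Y0.000
G1 X22.107 Y15.716
G1 X0.000 Y15.716
G1 X0.000 Y0.000
; layer 3
G0 Z4.256
G0 X0.000 Y0.000
G1 X22.107 Y0.000
G1 X22.107 Y12.573
G1 X0.000 Y12.573
G1 X0.000 Y0.000
; layer 4
G0 Z5.675
G0 X0.000 Y0.000
G1 X22.107 Y0.000
G1 X22.107 Y9.429
G1 X0.000 Y9.429
G1 X0.000 Y0.000
; layer 5
G0 Z7.094
G0 X0.000 Y0.000
G1 X22.107 Y0.000
G1 X22.107 Y6.286
G1 X0.000 Y6.286
G1 X0.000 Y0.000
; layer 6
G0 Z8.512
G0 X0.000 Y0.000
G1 X22.107 Y0.000
G1 X22.107 Y3.143
G1 X0.000 Y3.143
G1 X0.000 Y0.000
M2 ; end

The solid is a wedge (ramp): 22.1 × 22 mm base, rising to 9.93 mm along the y=0 edge and sloping linearly to z=0 at y=22. Slicing at Δz = 1.419 mm — 7 equal slices spanning the solid's height, so layer i sits at z = i·h/7 — gives 6 non-empty perimeters. Each is a 4-segment closed polygon; G0 lifts to the layer z and rapids to the start vertex, then G1 traces the edges. The cross-section shrinks linearly with z (the slice at the apex is degenerate and omitted).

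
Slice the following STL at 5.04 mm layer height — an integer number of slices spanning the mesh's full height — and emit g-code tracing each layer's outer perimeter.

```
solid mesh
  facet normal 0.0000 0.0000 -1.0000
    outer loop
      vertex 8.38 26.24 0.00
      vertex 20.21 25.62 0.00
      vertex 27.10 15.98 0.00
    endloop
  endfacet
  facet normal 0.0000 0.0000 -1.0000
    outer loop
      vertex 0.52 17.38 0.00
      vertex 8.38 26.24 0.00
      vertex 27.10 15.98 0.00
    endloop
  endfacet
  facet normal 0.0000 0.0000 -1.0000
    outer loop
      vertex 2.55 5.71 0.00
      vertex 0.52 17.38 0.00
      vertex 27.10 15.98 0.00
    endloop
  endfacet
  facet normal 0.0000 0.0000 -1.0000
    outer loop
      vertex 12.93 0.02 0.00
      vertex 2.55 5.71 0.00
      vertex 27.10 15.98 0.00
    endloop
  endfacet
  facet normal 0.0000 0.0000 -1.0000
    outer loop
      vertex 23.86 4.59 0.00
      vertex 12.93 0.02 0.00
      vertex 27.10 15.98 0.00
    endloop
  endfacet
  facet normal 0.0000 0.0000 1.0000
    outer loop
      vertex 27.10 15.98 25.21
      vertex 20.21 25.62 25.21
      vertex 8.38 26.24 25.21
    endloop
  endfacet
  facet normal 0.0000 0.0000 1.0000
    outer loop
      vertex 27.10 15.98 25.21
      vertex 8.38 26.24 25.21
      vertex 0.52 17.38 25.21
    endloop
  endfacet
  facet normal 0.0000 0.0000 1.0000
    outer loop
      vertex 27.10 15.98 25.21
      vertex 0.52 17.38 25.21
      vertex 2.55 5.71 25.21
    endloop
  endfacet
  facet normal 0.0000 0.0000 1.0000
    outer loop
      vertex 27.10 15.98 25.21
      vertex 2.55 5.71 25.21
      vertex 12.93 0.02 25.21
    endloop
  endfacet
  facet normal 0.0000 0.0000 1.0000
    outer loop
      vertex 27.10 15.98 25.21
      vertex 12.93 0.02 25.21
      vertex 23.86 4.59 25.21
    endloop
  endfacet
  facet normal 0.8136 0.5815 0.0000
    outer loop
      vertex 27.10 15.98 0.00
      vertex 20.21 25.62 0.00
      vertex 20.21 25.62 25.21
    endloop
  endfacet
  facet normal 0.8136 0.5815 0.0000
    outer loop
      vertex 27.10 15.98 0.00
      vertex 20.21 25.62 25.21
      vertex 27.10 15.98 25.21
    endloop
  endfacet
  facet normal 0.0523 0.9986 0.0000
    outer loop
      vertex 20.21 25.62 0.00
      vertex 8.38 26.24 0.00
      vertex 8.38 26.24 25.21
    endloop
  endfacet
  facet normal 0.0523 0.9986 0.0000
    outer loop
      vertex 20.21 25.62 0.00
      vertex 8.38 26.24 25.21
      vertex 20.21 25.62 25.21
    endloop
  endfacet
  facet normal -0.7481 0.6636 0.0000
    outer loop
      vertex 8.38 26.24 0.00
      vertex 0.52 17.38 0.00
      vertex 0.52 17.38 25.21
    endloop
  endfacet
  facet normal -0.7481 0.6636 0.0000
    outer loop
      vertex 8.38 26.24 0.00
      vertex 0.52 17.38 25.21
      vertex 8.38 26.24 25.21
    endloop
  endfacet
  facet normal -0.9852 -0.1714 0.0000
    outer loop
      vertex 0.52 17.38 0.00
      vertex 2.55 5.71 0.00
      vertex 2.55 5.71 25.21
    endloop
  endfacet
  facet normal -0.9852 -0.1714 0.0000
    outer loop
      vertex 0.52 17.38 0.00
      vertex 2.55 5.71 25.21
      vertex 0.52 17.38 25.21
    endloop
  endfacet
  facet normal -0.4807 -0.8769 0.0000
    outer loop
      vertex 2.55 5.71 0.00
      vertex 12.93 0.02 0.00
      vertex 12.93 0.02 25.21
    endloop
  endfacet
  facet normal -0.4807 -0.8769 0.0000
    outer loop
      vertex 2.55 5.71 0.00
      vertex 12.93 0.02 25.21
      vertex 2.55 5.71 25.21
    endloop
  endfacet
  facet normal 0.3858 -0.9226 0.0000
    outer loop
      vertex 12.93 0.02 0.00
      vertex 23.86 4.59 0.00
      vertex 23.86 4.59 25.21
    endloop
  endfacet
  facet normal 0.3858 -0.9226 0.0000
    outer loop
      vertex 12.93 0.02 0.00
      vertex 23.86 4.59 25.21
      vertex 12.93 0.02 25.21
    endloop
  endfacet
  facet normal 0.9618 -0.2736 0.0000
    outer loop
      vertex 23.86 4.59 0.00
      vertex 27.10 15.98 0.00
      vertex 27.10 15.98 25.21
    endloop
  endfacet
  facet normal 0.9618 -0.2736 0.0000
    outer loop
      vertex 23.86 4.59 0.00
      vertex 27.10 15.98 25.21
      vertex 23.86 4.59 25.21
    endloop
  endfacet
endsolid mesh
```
; perimeter-only toolpath
G21 ; units = mm
G90 ; absolute positioning
G28 ; home
; layer 1
G0 Z5.04
G0 X27.10 Y15.98
G1 X20.21 Y25.62
G1 X8.38 Y26.24
G1 X0.52 Y17.38
G1 X2.55 Y5.71
G1 X12.93 Y0.02
G1 X23.86 Y4.59
G1 X27.10 Y15.98
; layer 2
G0 Z10.08
G0 X27.10 Y15.98
G1 X20.21 Y25.62
G1 X8.38 Y26.24
G1 X0.52 Y17.38
G1 X2.55 Y5.71
G1 X12.93 Y0.02
G1 X23.86 Y4.59
G1 X27.10 Y15.98
; layer 3
G0 Z15.13
G0 X27.10 Y15.98
G1 X20.21 Y25.62
G1 X8.38 Y26.24
G1 X0.52 Y17.38
G1 X2.55 Y5.71
G1 X12.93 Y0.02
G1 X23.86 Y4.59
G1 X27.10 Y15.98
; layer 4
G0 Z20.17
G0 X27.10 Y15.98
G1 X20.21 Y25.62
G1 X8.38 Y26.24
G1 X0.52 Y17.38
G1 X2.55 Y5.71
G1 X12.93 Y0.02
G1 X23.86 Y4.59
G1 X27.10 Y15.98
; layer 5
G0 Z25.21
G0 X27.10 Y15.98
G1 X20.21 Y25.62
G1 X8.38 Y26.24
G1 X0.52 Y17.38
G1 X2.55 Y5.71
G1 X12.93 Y0.02
G1 X23.86 Y4.59
G1 X27.10 Y15.98
M2 ; end

The solid is a regular 7-sided prism (a cylinder approximated with 7 flat sides), circumscribed radius ≈ 13.7 mm, height ≈ 25.2 mm. Slicing at Δz = 5.04 mm — 5 equal slices spanning the solid's height, so layer i sits at z = i·h/5 — gives 5 non-empty perimeters. Each is a 7-segment closed polygon; G0 lifts to the layer z and rapids to the start vertex, then G1 traces the edges.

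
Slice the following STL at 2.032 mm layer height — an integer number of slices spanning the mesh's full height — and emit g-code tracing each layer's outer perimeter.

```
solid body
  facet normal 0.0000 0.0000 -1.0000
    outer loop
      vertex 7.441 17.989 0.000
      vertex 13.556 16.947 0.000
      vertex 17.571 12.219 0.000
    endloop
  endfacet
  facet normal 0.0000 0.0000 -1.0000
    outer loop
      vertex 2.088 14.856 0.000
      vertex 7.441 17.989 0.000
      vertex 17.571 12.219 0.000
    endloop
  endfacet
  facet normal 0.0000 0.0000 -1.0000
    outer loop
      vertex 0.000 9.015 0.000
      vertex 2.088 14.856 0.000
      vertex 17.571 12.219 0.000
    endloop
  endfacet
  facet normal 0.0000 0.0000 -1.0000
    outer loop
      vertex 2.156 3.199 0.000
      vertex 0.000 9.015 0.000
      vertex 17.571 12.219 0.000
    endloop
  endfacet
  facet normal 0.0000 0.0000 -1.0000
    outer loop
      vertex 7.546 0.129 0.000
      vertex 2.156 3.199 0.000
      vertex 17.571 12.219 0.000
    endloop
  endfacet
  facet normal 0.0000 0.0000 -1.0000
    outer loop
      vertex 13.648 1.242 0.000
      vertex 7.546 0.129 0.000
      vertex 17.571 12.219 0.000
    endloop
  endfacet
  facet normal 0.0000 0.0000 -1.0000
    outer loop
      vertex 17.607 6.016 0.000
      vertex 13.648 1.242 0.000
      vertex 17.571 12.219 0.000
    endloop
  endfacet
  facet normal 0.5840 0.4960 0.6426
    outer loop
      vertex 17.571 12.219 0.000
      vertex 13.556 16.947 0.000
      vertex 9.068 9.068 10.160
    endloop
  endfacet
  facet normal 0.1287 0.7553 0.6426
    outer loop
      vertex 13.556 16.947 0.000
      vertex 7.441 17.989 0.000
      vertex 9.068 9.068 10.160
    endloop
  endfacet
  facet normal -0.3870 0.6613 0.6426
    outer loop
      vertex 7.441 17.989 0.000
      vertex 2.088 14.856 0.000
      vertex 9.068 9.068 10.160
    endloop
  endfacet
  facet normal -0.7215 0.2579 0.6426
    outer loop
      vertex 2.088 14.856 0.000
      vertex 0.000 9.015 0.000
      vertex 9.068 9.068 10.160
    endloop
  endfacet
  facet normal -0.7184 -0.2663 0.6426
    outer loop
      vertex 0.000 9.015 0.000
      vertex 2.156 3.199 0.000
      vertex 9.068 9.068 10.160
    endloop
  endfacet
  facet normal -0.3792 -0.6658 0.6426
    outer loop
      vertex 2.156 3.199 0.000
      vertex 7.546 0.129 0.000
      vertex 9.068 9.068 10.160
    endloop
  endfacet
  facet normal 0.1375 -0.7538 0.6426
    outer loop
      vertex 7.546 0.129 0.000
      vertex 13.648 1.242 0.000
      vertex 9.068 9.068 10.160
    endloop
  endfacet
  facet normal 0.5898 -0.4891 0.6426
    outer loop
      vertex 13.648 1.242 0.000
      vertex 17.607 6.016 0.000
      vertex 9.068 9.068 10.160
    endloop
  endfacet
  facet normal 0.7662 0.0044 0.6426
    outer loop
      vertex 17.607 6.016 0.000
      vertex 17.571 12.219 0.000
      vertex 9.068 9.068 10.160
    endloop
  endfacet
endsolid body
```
; perimeter-only toolpath
G21 ; units = mm
G90 ; absolute positioning
G28 ; home
; layer 1
G0 Z2.032
G0 X15.870 Y11.589
G1 X12.658 Y15.371
G1 X7.766 Y16.205
G1 X3.484 Y13.698
G1 X1.814 Y9.026
G1 X3.538 Y4.373
G1 X7.850 Y1.917
G1 X12.732 Y2.807
G1 X15.899 Y6.626
G1 X15.870 Y11.589
; layer 2
G0 Z4.064
G0 X14.170 Y10.959
G1 X11.761 Y13.795
G1 X8.092 Y14.421
G1 X4.880 Y12.541
G1 X3.627 Y9.036
G1 X4.921 Y5.547
G1 X8.155 Y3.705
G1 X11.816 Y4.372
G1 X14.191 Y7.237
G1 X14.170 Y10.959
; layer 3
G0 Z6.096
G0 X12.469 Y10.328
G1 X10.863 Y12.220
G1 X8.417 Y12.636
G1 X6.276 Y11.383
G1 X5.441 Y9.047
G1 X6.303 Y6.720
G1 X8.459 Y5.492
G1 X10.900 Y5.938
G1 X12.484 Y7.847
G1 X12.469 Y10.328
; layer 4
G0 Z8.128
G0 X10.769 Y9.698
G1 X9.966 Y10.644
G1 X8.743 Y10.852
G1 X7.672 Y10.226
G1 X7.254 Y9.057
G1 X7.686 Y7.894
G1 X8.764 Y7.280
G1 X9.984 Y7.503
G1 X10.776 Y8.458
G1 X10.769 Y9.698
M2 ; end

The solid is a regular 9-sided pyramid, base circumscribed radius ≈ 9.07 mm, apex at z ≈ 10.2 mm. Slicing at Δz = 2.032 mm — 5 equal slices spanning the solid's height, so layer i sits at z = i·h/5 — gives 4 non-empty perimeters. Each is a 9-segment closed polygon; G0 lifts to the layer z and rapids to the start vertex, then G1 traces the edges. The cross-section shrinks linearly with z (the slice at the apex is degenerate and omitted).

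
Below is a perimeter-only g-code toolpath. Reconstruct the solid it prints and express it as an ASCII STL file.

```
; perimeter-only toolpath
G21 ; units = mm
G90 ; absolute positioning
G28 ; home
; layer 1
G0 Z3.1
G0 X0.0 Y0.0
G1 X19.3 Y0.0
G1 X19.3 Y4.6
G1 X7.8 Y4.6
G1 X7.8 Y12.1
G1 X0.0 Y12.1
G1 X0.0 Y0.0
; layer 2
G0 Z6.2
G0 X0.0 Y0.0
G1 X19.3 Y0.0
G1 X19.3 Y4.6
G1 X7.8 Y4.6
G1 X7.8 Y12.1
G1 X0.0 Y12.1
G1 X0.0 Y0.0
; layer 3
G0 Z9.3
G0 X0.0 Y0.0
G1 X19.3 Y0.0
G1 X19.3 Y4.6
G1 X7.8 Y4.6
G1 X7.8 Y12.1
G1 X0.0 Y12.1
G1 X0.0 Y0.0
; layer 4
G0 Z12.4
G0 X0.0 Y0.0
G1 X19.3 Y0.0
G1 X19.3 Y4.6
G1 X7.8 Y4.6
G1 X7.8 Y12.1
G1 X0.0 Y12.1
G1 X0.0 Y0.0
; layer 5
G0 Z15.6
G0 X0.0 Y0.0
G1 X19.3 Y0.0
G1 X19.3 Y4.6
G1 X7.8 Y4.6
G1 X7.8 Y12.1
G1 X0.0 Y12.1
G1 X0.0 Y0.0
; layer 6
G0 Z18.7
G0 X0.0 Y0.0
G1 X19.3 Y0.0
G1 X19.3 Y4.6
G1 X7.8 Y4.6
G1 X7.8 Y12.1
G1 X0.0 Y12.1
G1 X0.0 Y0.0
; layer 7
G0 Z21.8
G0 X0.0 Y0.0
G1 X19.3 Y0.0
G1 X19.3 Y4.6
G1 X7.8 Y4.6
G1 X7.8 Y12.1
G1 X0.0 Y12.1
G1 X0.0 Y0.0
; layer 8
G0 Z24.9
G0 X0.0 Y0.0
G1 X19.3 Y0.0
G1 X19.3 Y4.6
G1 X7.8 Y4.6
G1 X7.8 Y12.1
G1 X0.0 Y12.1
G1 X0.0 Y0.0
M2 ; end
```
solid part
  facet normal 0.0000 0.0000 -1.0000
    outer loop
      vertex 19.3 4.6 0.0
      vertex 19.3 0.0 0.0
      vertex 0.0 0.0 0.0
    endloop
  endfacet
  facet normal 0.0000 0.0000 -1.0000
    outer loop
      vertex 7.8 4.6 0.0
      vertex 19.3 4.6 0.0
      vertex 0.0 0.0 0.0
    endloop
  endfacet
  facet normal 0.0000 0.0000 -1.0000
    outer loop
      vertex 7.8 12.1 0.0
      vertex 7.8 4.6 0.0
      vertex 0.0 0.0 0.0
    endloop
  endfacet
  facet normal 0.0000 0.0000 -1.0000
    outer loop
      vertex 0.0 12.1 0.0
      vertex 7.8 12.1 0.0
      vertex 0.0 0.0 0.0
    endloop
  endfacet
  facet normal 0.0000 0.0000 1.0000
    outer loop
      vertex 0.0 0.0 24.9
      vertex 19.3 0.0 24.9
      vertex 19.3 4.6 24.9
    endloop
  endfacet
  facet normal 0.0000 0.0000 1.0000
    outer loop
      vertex 0.0 0.0 24.9
      vertex 19.3 4.6 24.9
      vertex 7.8 4.6 24.9
    endloop
  endfacet
  facet normal 0.0000 0.0000 1.0000
    outer loop
      vertex 0.0 0.0 24.9
      vertex 7.8 4.6 24.9
      vertex 7.8 12.1 24.9
    endloop
  endfacet
  facet normal 0.0000 0.0000 1.0000
    outer loop
      vertex 0.0 0.0 24.9
      vertex 7.8 12.1 24.9
      vertex 0.0 12.1 24.9
    endloop
  endfacet
  facet normal 0.0000 -1.0000 0.0000
    outer loop
      vertex 0.0 0.0 0.0
      vertex 19.3 0.0 0.0
      vertex 19.3 0.0 24.9
    endloop
  endfacet
  facet normal 0.0000 -1.0000 0.0000
    outer loop
      vertex 0.0 0.0 0.0
      vertex 19.3 0.0 24.9
      vertex 0.0 0.0 24.9
    endloop
  endfacet
  facet normal 1.0000 0.0000 0.0000
    outer loop
      vertex 19.3 0.0 0.0
      vertex 19.3 4.6 0.0
      vertex 19.3 4.6 24.9
    endloop
  endfacet
  facet normal 1.0000 0.0000 0.0000
    outer loop
      vertex 19.3 0.0 0.0
      vertex 19.3 4.6 24.9
      vertex 19.3 0.0 24.9
    endloop
  endfacet
  facet normal 0.0000 1.0000 0.0000
    outer loop
      vertex 19.3 4.6 0.0
      vertex 7.8 4.6 0.0
      vertex 7.8 4.6 24.9
    endloop
  endfacet
  facet normal 0.0000 1.0000 0.0000
    outer loop
      vertex 19.3 4.6 0.0
      vertex 7.8 4.6 24.9
      vertex 19.3 4.6 24.9
    endloop
  endfacet
  facet normal 1.0000 0.0000 0.0000
    outer loop
      vertex 7.8 4.6 0.0
      vertex 7.8 12.1 0.0
      vertex 7.8 12.1 24.9
    endloop
  endfacet
  facet normal 1.0000 0.0000 0.0000
    outer loop
      vertex 7.8 4.6 0.0
      vertex 7.8 12.1 24.9
      vertex 7.8 4.6 24.9
    endloop
  endfacet
  facet normal 0.0000 1.0000 0.0000
    outer loop
      vertex 7.8 12.1 0.0
      vertex 0.0 12.1 0.0
      vertex 0.0 12.1 24.9
    endloop
  endfacet
  facet normal 0.0000 1.0000 0.0000
    outer loop
      vertex 7.8 12.1 0.0
      vertex 0.0 12.1 24.9
      vertex 7.8 12.1 24.9
    endloop
  endfacet
  facet normal -1.0000 0.0000 0.0000
    outer loop
      vertex 0.0 12.1 0.0
      vertex 0.0 0.0 0.0
      vertex 0.0 0.0 24.9
    endloop
  endfacet
  facet normal -1.0000 0.0000 0.0000
    outer loop
      vertex 0.0 12.1 0.0
      vertex 0.0 0.0 24.9
      vertex 0.0 12.1 24.9
    endloop
  endfacet
endsolid part

The G0 Z moves step by Δz≈3.1 mm. Every layer's G1 loop is the same polygon, so the solid is a straight extrusion of it from z=0 to z≈24.9. Closing with flat bottom and top caps and triangulating gives 20 facets — an L-shaped prism: outer 19.3 × 12.1 mm, arm thicknesses ≈ 4.6 mm (horizontal) and 7.8 mm (vertical), extruded 24.9 mm in z.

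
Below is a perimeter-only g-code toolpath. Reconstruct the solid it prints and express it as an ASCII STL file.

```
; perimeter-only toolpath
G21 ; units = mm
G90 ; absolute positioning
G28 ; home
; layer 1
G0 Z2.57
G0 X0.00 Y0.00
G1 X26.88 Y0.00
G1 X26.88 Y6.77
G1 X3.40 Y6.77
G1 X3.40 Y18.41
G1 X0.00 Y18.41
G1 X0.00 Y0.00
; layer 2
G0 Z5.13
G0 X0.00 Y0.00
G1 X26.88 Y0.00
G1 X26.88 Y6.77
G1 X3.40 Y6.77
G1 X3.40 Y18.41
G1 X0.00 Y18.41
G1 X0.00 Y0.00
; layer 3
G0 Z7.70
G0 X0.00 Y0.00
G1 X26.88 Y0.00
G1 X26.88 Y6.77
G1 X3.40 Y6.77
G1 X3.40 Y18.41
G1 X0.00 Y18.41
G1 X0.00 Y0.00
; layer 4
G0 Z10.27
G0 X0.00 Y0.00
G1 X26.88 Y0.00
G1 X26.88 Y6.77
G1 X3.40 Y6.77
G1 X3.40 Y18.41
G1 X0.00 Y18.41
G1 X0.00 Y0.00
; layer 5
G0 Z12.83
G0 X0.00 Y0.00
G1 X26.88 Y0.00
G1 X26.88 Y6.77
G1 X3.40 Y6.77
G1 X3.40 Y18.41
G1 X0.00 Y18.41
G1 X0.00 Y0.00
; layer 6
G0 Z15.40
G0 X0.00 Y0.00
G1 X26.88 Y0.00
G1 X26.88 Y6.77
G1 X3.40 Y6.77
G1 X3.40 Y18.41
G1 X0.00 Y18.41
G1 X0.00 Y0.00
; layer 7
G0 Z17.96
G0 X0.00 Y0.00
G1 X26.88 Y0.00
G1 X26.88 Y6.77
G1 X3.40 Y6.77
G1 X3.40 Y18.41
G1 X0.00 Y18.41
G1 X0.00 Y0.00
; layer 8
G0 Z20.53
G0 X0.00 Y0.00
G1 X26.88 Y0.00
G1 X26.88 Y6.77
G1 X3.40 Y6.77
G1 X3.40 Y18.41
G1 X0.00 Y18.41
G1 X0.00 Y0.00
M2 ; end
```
solid part
  facet normal 0.0000 0.0000 -1.0000
    outer loop
      vertex 26.88 6.77 0.00
      vertex 26.88 0.00 0.00
      vertex 0.00 0.00 0.00
    endloop
  endfacet
  facet normal 0.0000 0.0000 -1.0000
    outer loop
      vertex 3.40 6.77 0.00
      vertex 26.88 6.77 0.00
      vertex 0.00 0.00 0.00
    endloop
  endfacet
  facet normal 0.0000 0.0000 -1.0000
    outer loop
      vertex 3.40 18.41 0.00
      vertex 3.40 6.77 0.00
      vertex 0.00 0.00 0.00
    endloop
  endfacet
  facet normal 0.0000 0.0000 -1.0000
    outer loop
      vertex 0.00 18.41 0.00
      vertex 3.40 18.41 0.00
      vertex 0.00 0.00 0.00
    endloop
  endfacet
  facet normal 0.0000 0.0000 1.0000
    outer loop
      vertex 0.00 0.00 20.53
      vertex 26.88 0.00 20.53
      vertex 26.88 6.77 20.53
    endloop
  endfacet
  facet normal 0.0000 0.0000 1.0000
    outer loop
      vertex 0.00 0.00 20.53
      vertex 26.88 6.77 20.53
      vertex 3.40 6.77 20.53
    endloop
  endfacet
  facet normal 0.0000 0.0000 1.0000
    outer loop
      vertex 0.00 0.00 20.53
      vertex 3.40 6.77 20.53
      vertex 3.40 18.41 20.53
    endloop
  endfacet
  facet normal 0.0000 0.0000 1.0000
    outer loop
      vertex 0.00 0.00 20.53
      vertex 3.40 18.41 20.53
      vertex 0.00 18.41 20.53
    endloop
  endfacet
  facet normal 0.0000 -1.0000 0.0000
    outer loop
      vertex 0.00 0.00 0.00
      vertex 26.88 0.00 0.00
      vertex 26.88 0.00 20.53
    endloop
  endfacet
  facet normal 0.0000 -1.0000 0.0000
    outer loop
      vertex 0.00 0.00 0.00
      vertex 26.88 0.00 20.53
      vertex 0.00 0.00 20.53
    endloop
  endfacet
  facet normal 1.0000 0.0000 0.0000
    outer loop
      vertex 26.88 0.00 0.00
      vertex 26.88 6.77 0.00
      vertex 26.88 6.77 20.53
    endloop
  endfacet
  facet normal 1.0000 0.0000 0.0000
    outer loop
      vertex 26.88 0.00 0.00
      vertex 26.88 6.77 20.53
      vertex 26.88 0.00 20.53
    endloop
  endfacet
  facet normal 0.0000 1.0000 0.0000
    outer loop
      vertex 26.88 6.77 0.00
      vertex 3.40 6.77 0.00
      vertex 3.40 6.77 20.53
    endloop
  endfacet
  facet normal 0.0000 1.0000 0.0000
    outer loop
      vertex 26.88 6.77 0.00
      vertex 3.40 6.77 20.53
      vertex 26.88 6.77 20.53
    endloop
  endfacet
  facet normal 1.0000 0.0000 0.0000
    outer loop
      vertex 3.40 6.77 0.00
      vertex 3.40 18.41 0.00
      vertex 3.40 18.41 20.53
    endloop
  endfacet
  facet normal 1.0000 0.0000 0.0000
    outer loop
      vertex 3.40 6.77 0.00
      vertex 3.40 18.41 20.53
      vertex 3.40 6.77 20.53
    endloop
  endfacet
  facet normal 0.0000 1.0000 0.0000
    outer loop
      vertex 3.40 18.41 0.00
      vertex 0.00 18.41 0.00
      vertex 0.00 18.41 20.53
    endloop
  endfacet
  facet normal 0.0000 1.0000 0.0000
    outer loop
      vertex 3.40 18.41 0.00
      vertex 0.00 18.41 20.53
      vertex 3.40 18.41 20.53
    endloop
  endfacet
  facet normal -1.0000 0.0000 0.0000
    outer loop
      vertex 0.00 18.41 0.00
      vertex 0.00 0.00 0.00
      vertex 0.00 0.00 20.53
    endloop
  endfacet
  facet normal -1.0000 0.0000 0.0000
    outer loop
      vertex 0.00 18.41 0.00
      vertex 0.00 0.00 20.53
      vertex 0.00 18.41 20.53
    endloop
  endfacet
endsolid part

The G0 Z moves step by Δz≈2.57 mm. Every layer's G1 loop is the same polygon, so the solid is a straight extrusion of it from z=0 to z≈20.5. Closing with flat bottom and top caps and triangulating gives 20 facets — an L-shaped prism: outer 26.9 × 18.4 mm, arm thicknesses ≈ 6.77 mm (horizontal) and 3.4 mm (vertical), extruded 20.5 mm in z.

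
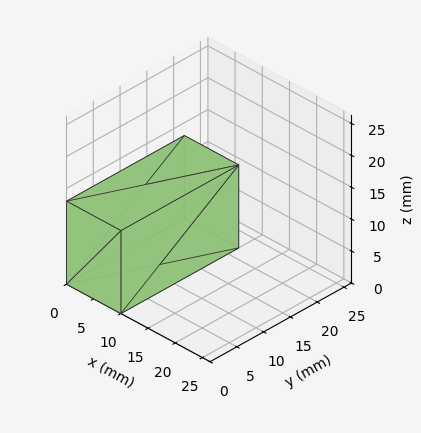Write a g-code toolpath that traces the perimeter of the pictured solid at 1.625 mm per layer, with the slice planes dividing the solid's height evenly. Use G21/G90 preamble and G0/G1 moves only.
Reading the render: the shape is a rectangular box, roughly 10 × 22 mm footprint and 13 mm tall (dimensions read to the nearest mm from the axis ticks). For the g-code, the solid's height is divided into equal slices at the stated Δz and each level perimeter traced with G1 moves after a G0 lift.

; perimeter-only toolpath
G21 ; units = mm
G90 ; absolute positioning
G28 ; home
; layer 1
G0 Z1.625
G0 X0.000 Y0.000
G1 X10.000 Y0.000
G1 X10.000 Y22.000
G1 X0.000 Y22.000
G1 X0.000 Y0.000
; layer 2
G0 Z3.250
G0 X0.000 Y0.000
G1 X10.000 Y0.000
G1 X10.000 Y22.000
G1 X0.000 Y22.000
G1 X0.000 Y0.000
; layer 3
G0 Z4.875
G0 X0.000 Y0.000
G1 X10.000 Y0.000
G1 X10.000 Y22.000
G1 X0.000 Y22.000
G1 X0.000 Y0.000
; layer 4
G0 Z6.500
G0 X0.000 Y0.000
G1 X10.000 Y0.000
G1 X10.000 Y22.000
G1 X0.000 Y22.000
G1 X0.000 Y0.000
; layer 5
G0 Z8.125
G0 X0.000 Y0.000
G1 X10.000 Y0.000
G1 X10.000 Y22.000
G1 X0.000 Y22.000
G1 X0.000 Y0.000
; layer 6
G0 Z9.750
G0 X0.000 Y0.000
G1 X10.000 Y0.000
G1 X10.000 Y22.000
G1 X0.000 Y22.000
G1 X0.000 Y0.000
; layer 7
G0 Z11.375
G0 X0.000 Y0.000
G1 X10.000 Y0.000
G1 X10.000 Y22.000
G1 X0.000 Y22.000
G1 X0.000 Y0.000
; layer 8
G0 Z13.000
G0 X0.000 Y0.000
G1 X10.000 Y0.000
G1 X10.000 Y22.000
G1 X0.000 Y22.000
G1 X0.000 Y0.000
M2 ; end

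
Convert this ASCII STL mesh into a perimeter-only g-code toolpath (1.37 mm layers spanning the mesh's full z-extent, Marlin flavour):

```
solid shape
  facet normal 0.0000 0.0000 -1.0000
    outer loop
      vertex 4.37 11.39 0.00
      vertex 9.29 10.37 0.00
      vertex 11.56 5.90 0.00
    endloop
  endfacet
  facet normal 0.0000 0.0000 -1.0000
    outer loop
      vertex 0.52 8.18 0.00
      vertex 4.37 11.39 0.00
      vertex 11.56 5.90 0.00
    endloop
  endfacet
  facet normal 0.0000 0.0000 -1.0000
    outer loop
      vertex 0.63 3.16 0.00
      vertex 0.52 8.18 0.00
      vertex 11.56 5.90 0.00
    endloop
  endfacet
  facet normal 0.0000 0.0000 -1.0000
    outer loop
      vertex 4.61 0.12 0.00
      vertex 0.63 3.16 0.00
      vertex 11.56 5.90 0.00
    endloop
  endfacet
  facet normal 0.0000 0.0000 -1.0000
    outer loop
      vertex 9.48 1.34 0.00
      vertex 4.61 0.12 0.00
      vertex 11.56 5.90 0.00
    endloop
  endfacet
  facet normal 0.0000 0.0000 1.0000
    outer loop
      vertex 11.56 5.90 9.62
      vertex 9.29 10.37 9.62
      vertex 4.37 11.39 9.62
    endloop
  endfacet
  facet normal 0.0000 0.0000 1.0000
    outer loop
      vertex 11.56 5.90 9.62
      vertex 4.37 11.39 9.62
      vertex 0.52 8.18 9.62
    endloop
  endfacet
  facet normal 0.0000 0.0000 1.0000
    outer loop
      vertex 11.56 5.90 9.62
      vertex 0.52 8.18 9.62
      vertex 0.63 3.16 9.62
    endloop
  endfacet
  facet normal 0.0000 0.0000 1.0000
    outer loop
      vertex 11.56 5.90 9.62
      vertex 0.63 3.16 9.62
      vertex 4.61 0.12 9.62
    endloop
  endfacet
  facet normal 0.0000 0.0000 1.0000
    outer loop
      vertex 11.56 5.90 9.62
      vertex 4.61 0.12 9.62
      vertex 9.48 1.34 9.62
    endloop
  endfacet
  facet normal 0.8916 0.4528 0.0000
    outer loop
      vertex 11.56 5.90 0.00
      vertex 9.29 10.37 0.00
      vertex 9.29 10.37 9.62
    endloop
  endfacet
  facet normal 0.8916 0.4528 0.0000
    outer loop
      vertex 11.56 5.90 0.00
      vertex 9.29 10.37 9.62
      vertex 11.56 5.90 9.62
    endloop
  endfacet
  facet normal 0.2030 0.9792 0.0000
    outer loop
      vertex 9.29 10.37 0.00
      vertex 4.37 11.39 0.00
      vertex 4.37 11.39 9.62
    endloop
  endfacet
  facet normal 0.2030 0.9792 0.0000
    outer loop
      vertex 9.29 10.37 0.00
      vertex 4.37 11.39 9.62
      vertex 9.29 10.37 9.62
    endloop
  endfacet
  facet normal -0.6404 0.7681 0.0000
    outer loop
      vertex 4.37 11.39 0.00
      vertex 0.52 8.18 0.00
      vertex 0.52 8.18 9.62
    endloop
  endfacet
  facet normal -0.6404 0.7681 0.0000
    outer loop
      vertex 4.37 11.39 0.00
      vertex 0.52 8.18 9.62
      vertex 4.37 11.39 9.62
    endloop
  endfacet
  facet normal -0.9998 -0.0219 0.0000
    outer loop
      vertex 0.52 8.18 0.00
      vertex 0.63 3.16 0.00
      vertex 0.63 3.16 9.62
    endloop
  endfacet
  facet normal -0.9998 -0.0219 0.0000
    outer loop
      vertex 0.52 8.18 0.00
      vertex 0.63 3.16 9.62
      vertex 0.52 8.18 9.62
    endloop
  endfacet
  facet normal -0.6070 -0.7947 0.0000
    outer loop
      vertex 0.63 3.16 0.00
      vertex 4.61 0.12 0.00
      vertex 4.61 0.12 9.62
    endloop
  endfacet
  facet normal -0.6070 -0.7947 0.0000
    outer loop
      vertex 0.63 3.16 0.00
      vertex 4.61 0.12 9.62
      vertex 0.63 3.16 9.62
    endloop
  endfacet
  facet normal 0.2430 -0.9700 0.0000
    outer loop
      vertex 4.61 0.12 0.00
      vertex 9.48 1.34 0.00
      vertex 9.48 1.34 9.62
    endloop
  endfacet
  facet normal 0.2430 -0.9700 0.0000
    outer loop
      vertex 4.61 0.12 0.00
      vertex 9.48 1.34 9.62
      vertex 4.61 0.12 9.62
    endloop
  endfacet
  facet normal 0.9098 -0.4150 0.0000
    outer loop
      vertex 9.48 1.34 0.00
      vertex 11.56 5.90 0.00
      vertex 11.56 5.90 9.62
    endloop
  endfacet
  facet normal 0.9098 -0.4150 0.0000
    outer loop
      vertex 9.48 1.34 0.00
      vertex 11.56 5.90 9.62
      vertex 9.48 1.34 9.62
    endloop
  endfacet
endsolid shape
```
; perimeter-only toolpath
G21 ; units = mm
G90 ; absolute positioning
G28 ; home
; layer 1
G0 Z1.37
G0 X11.56 Y5.90
G1 X9.29 Y10.37
G1 X4.37 Y11.39
G1 X0.52 Y8.18
G1 X0.63 Y3.16
G1 X4.61 Y0.12
G1 X9.48 Y1.34
G1 X11.56 Y5.90
; layer 2
G0 Z2.75
G0 X11.56 Y5.90
G1 X9.29 Y10.37
G1 X4.37 Y11.39
G1 X0.52 Y8.18
G1 X0.63 Y3.16
G1 X4.61 Y0.12
G1 X9.48 Y1.34
G1 X11.56 Y5.90
; layer 3
G0 Z4.12
G0 X11.56 Y5.90
G1 X9.29 Y10.37
G1 X4.37 Y11.39
G1 X0.52 Y8.18
G1 X0.63 Y3.16
G1 X4.61 Y0.12
G1 X9.48 Y1.34
G1 X11.56 Y5.90
; layer 4
G0 Z5.50
G0 X11.56 Y5.90
G1 X9.29 Y10.37
G1 X4.37 Y11.39
G1 X0.52 Y8.18
G1 X0.63 Y3.16
G1 X4.61 Y0.12
G1 X9.48 Y1.34
G1 X11.56 Y5.90
; layer 5
G0 Z6.87
G0 X11.56 Y5.90
G1 X9.29 Y10.37
G1 X4.37 Y11.39
G1 X0.52 Y8.18
G1 X0.63 Y3.16
G1 X4.61 Y0.12
G1 X9.48 Y1.34
G1 X11.56 Y5.90
; layer 6
G0 Z8.25
G0 X11.56 Y5.90
G1 X9.29 Y10.37
G1 X4.37 Y11.39
G1 X0.52 Y8.18
G1 X0.63 Y3.16
G1 X4.61 Y0.12
G1 X9.48 Y1.34
G1 X11.56 Y5.90
; layer 7
G0 Z9.62
G0 X11.56 Y5.90
G1 X9.29 Y10.37
G1 X4.37 Y11.39
G1 X0.52 Y8.18
G1 X0.63 Y3.16
G1 X4.61 Y0.12
G1 X9.48 Y1.34
G1 X11.56 Y5.90
M2 ; end

The solid is a regular 7-sided prism (a cylinder approximated with 7 flat sides), circumscribed radius ≈ 5.78 mm, height ≈ 9.62 mm. Slicing at Δz = 1.37 mm — 7 equal slices spanning the solid's height, so layer i sits at z = i·h/7 — gives 7 non-empty perimeters. Each is a 7-segment closed polygon; G0 lifts to the layer z and rapids to the start vertex, then G1 traces the edges.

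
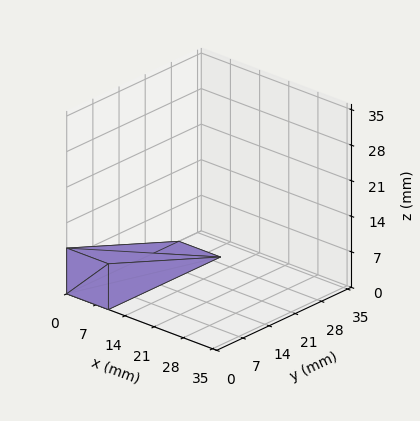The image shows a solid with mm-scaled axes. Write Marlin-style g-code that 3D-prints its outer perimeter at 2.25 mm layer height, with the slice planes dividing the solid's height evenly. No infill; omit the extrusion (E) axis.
Reading the render: the shape is a wedge (ramp): 10 × 30 mm base, rising to 9 mm along the y=0 edge and sloping linearly to z=0 at y=30 (dimensions read to the nearest mm from the axis ticks). For the g-code, the solid's height is divided into equal slices at the stated Δz and each level perimeter traced with G1 moves after a G0 lift.

; perimeter-only toolpath
G21 ; units = mm
G90 ; absolute positioning
G28 ; home
; layer 1
G0 Z2.25
G0 X0.00 Y0.00
G1 X10.00 Y0.00
G1 X10.00 Y22.50
G1 X0.00 Y22.50
G1 X0.00 Y0.00
; layer 2
G0 Z4.50
G0 X0.00 Y0.00
G1 X10.00 Y0.00
G1 X10.00 Y15.00
G1 X0.00 Y15.00
G1 X0.00 Y0.00
; layer 3
G0 Z6.75
G0 X0.00 Y0.00
G1 X10.00 Y0.00
G1 X10.00 Y7.50
G1 X0.00 Y7.50
G1 X0.00 Y0.00
M2 ; end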